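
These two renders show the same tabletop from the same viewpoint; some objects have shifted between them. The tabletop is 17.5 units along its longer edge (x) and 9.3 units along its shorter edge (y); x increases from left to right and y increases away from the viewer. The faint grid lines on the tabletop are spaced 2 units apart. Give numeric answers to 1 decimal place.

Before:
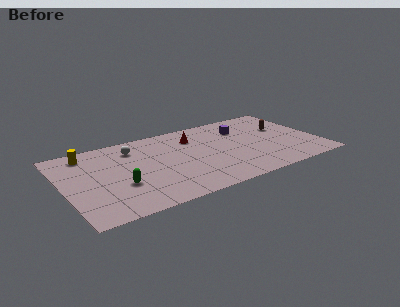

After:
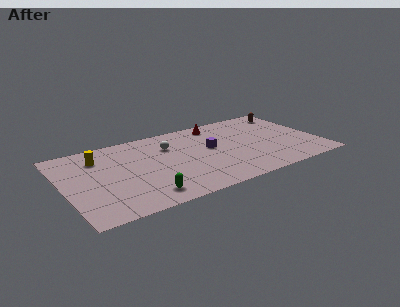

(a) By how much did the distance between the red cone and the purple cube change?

-0.5

The distance was about 3.4 in the first image and 2.9 in the second, so they moved 0.5 units closer together.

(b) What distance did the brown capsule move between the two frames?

2.1

From (15.4, 5.8) to (16.2, 7.7), the brown capsule covered √(0.8² + 1.9²) ≈ 2.1 units.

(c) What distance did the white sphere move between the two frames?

2.5

The white sphere was near (5.0, 7.3) before and (7.4, 6.6) after, so it travelled √(2.4² + 0.7²) ≈ 2.5 units.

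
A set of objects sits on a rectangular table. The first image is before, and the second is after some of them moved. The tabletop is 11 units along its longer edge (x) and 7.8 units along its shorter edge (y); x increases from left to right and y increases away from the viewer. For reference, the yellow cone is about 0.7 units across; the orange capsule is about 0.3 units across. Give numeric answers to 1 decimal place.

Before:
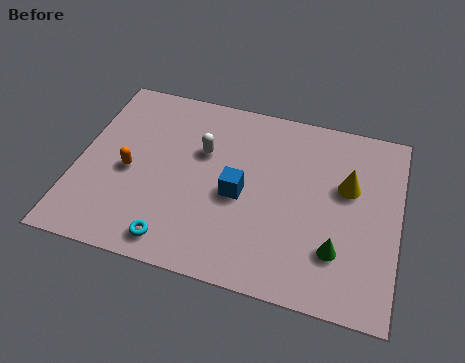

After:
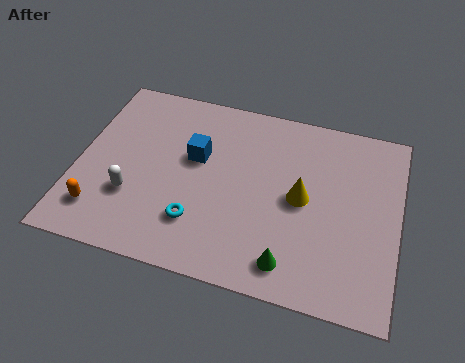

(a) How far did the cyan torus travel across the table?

1.2

The cyan torus moved from about (3.6, 1.0) to (4.3, 2.0), a distance of √(0.7² + 1.0²) ≈ 1.2.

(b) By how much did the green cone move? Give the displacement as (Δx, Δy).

(-1.5, -0.9)

From the two frames, the green cone sits at roughly (9.0, 2.1) before and (7.5, 1.2) after.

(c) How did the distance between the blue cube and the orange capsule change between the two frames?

+0.5

They were about 3.8 units apart before and 4.3 after — 0.5 units further apart.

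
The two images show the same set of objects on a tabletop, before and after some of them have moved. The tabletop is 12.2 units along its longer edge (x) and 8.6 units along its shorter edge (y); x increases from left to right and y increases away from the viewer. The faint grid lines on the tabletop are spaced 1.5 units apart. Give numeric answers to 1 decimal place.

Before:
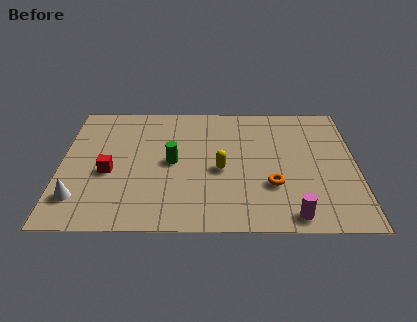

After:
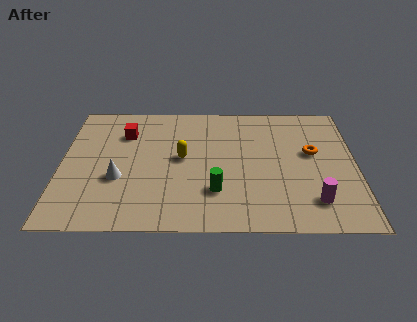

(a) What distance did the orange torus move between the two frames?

2.8

The orange torus was near (8.7, 2.8) before and (10.4, 5.0) after, so it travelled √(1.7² + 2.2²) ≈ 2.8 units.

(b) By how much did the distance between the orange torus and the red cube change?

+1.2

The distance was about 6.7 in the first image and 7.9 in the second, so they moved 1.2 units further apart.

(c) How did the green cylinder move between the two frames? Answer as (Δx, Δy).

(1.8, -1.9)

The green cylinder started near (4.6, 4.3) and ended near (6.4, 2.4).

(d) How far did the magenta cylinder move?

1.3

From (9.5, 0.9) to (10.4, 1.8), the magenta cylinder covered √(0.9² + 0.9²) ≈ 1.3 units.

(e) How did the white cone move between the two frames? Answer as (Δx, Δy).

(1.6, 1.3)

From the two frames, the white cone sits at roughly (0.8, 1.9) before and (2.4, 3.2) after.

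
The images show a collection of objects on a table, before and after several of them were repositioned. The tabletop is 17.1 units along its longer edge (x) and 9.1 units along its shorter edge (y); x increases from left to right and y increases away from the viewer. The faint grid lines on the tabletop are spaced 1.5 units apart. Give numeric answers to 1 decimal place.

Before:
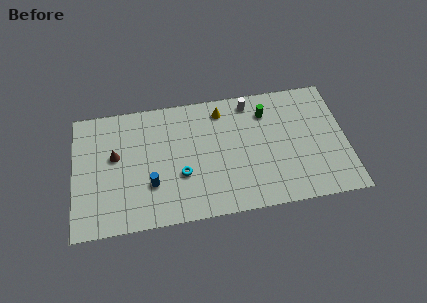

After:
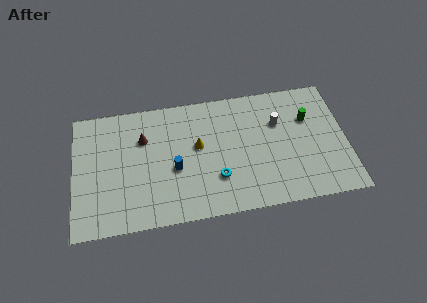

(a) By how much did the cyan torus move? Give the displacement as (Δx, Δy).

(2.2, -0.6)

The cyan torus was at about (6.7, 3.3) and moved to about (8.9, 2.7).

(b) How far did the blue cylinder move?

1.7

From (4.8, 2.9) to (6.3, 3.8), the blue cylinder covered √(1.5² + 0.9²) ≈ 1.7 units.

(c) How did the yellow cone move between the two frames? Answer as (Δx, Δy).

(-1.6, -2.4)

The yellow cone started near (9.4, 7.6) and ended near (7.8, 5.2).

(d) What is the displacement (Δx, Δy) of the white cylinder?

(1.7, -1.8)

The white cylinder was at about (11.2, 7.9) and moved to about (12.9, 6.1).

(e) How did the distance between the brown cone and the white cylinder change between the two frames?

-0.5

Before: roughly 9.0 units apart; after: 8.5. That's 0.5 units closer together.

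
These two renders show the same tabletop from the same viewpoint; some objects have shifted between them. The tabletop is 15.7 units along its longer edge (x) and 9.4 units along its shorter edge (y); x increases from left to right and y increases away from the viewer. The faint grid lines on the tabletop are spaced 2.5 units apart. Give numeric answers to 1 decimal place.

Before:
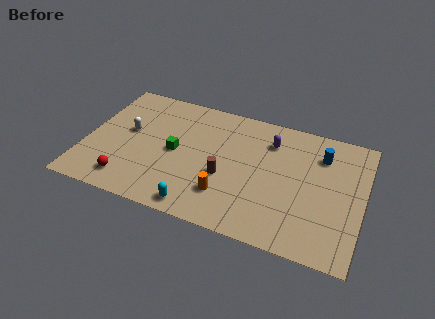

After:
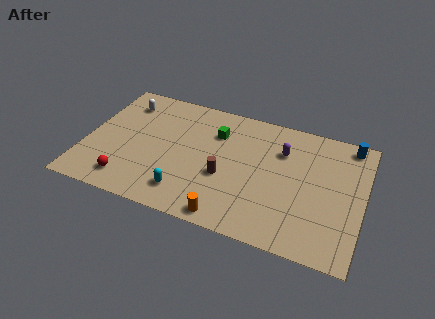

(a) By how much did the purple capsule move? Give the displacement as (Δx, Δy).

(0.7, -0.5)

The purple capsule was at about (10.3, 7.2) and moved to about (11.0, 6.7).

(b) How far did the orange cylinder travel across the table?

1.5

From (8.2, 2.4) to (8.5, 0.9), the orange cylinder covered √(0.3² + 1.5²) ≈ 1.5 units.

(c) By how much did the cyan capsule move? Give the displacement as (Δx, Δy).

(-0.8, 0.8)

The cyan capsule started near (6.8, 1.0) and ended near (6.0, 1.8).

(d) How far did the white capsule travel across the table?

2.3

The white capsule moved from about (2.3, 5.3) to (1.8, 7.5), a distance of √(0.5² + 2.2²) ≈ 2.3.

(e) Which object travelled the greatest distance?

the green cube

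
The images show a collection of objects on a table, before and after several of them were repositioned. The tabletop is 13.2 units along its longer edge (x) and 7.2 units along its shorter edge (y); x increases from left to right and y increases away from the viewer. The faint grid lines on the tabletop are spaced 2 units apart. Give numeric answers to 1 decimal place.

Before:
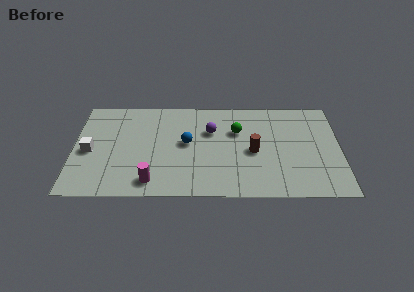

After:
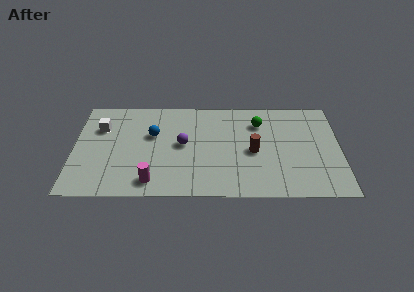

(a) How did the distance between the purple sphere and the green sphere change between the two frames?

+2.8

Before: roughly 1.3 units apart; after: 4.1. That's 2.8 units further apart.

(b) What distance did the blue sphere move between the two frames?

1.8

The blue sphere was near (5.6, 3.9) before and (3.9, 4.5) after, so it travelled √(1.7² + 0.6²) ≈ 1.8 units.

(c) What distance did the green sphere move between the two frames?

1.3

The green sphere was near (8.1, 4.8) before and (9.2, 5.4) after, so it travelled √(1.1² + 0.6²) ≈ 1.3 units.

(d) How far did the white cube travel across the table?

1.8

The white cube moved from about (0.8, 3.3) to (1.3, 5.0), a distance of √(0.5² + 1.7²) ≈ 1.8.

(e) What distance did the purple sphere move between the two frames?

1.7

From (6.8, 4.8) to (5.4, 3.8), the purple sphere covered √(1.4² + 1.0²) ≈ 1.7 units.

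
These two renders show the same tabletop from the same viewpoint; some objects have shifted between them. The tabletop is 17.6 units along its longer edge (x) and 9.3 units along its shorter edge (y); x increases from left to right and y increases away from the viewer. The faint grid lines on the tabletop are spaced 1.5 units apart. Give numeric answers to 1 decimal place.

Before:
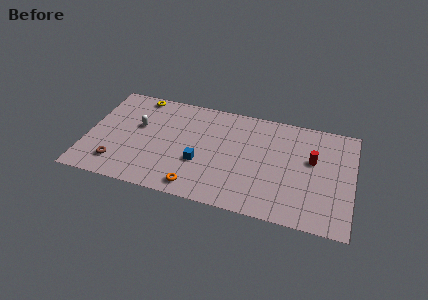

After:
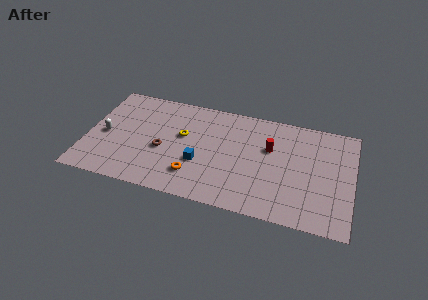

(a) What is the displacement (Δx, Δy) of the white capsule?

(-2.1, -1.3)

The white capsule was at about (3.3, 5.6) and moved to about (1.2, 4.3).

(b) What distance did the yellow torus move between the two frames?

4.3

The yellow torus moved from about (3.1, 8.4) to (6.3, 5.5), a distance of √(3.2² + 2.9²) ≈ 4.3.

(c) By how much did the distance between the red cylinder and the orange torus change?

-2.5

The distance was about 8.6 in the first image and 6.1 in the second, so they moved 2.5 units closer together.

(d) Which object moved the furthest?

the yellow torus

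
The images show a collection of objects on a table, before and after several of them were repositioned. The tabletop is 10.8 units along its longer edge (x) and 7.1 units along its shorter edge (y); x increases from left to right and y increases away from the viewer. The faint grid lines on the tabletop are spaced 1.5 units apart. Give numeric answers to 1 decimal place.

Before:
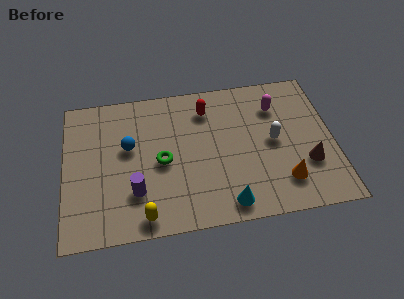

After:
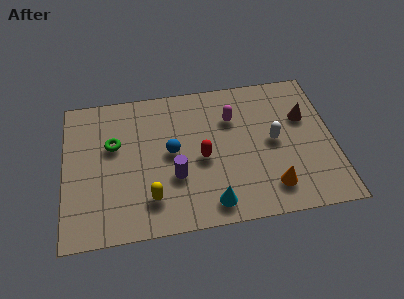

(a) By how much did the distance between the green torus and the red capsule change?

+0.7

The distance was about 3.0 in the first image and 3.7 in the second, so they moved 0.7 units further apart.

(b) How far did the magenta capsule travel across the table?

1.8

The magenta capsule moved from about (8.6, 5.3) to (6.8, 5.0), a distance of √(1.8² + 0.3²) ≈ 1.8.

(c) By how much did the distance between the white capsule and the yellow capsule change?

-0.6

Before: roughly 6.0 units apart; after: 5.4. That's 0.6 units closer together.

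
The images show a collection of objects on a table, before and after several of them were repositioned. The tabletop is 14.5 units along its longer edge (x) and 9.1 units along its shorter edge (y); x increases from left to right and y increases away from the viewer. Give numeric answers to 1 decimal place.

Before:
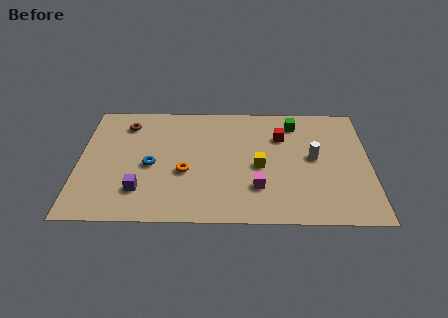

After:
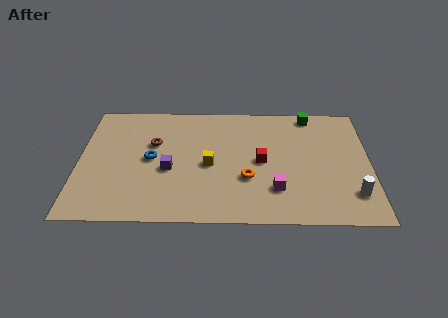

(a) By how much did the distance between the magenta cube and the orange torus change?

-2.2

The distance was about 3.8 in the first image and 1.6 in the second, so they moved 2.2 units closer together.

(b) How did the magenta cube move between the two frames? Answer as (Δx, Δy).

(0.9, -0.1)

From the two frames, the magenta cube sits at roughly (8.9, 2.5) before and (9.8, 2.4) after.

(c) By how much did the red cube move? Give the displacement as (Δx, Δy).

(-1.0, -1.9)

The red cube was at about (10.1, 6.4) and moved to about (9.1, 4.5).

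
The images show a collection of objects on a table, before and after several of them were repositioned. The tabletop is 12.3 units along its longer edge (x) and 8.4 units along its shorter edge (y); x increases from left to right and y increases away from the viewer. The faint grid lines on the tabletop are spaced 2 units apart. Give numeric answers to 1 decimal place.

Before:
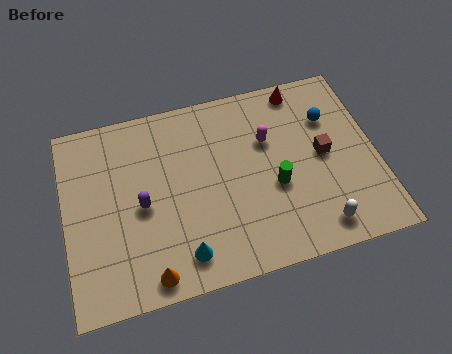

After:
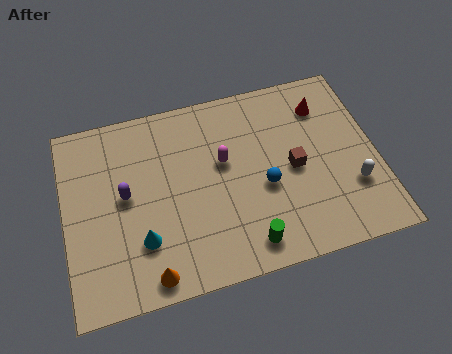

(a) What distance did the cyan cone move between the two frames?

1.8

The cyan cone moved from about (4.4, 1.4) to (2.9, 2.4), a distance of √(1.5² + 1.0²) ≈ 1.8.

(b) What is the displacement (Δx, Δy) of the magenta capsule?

(-1.8, -0.5)

From the two frames, the magenta capsule sits at roughly (8.1, 5.5) before and (6.3, 5.0) after.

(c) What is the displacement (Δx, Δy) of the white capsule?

(1.5, 1.4)

From the two frames, the white capsule sits at roughly (9.7, 1.2) before and (11.2, 2.6) after.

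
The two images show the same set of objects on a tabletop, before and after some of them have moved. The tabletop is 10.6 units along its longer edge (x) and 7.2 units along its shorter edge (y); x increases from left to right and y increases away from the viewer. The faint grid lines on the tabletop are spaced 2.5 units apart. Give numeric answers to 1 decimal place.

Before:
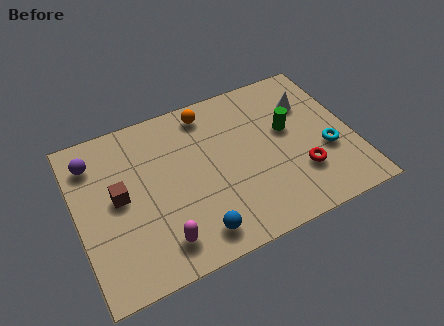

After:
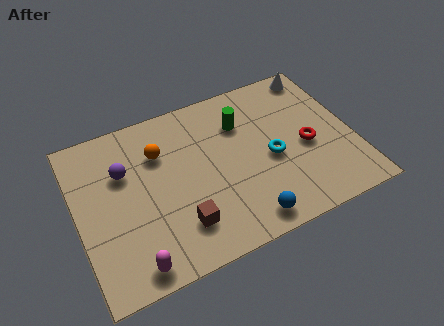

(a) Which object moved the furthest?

the brown cube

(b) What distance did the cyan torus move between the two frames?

2.2

The cyan torus moved from about (9.5, 2.7) to (7.4, 3.2), a distance of √(2.1² + 0.5²) ≈ 2.2.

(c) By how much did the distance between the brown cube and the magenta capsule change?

-0.7

They were about 2.8 units apart before and 2.1 after — 0.7 units closer together.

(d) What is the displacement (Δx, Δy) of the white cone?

(0.6, 1.3)

The white cone started near (9.1, 5.1) and ended near (9.7, 6.4).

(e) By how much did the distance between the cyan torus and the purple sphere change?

-3.5

They were about 9.2 units apart before and 5.7 after — 3.5 units closer together.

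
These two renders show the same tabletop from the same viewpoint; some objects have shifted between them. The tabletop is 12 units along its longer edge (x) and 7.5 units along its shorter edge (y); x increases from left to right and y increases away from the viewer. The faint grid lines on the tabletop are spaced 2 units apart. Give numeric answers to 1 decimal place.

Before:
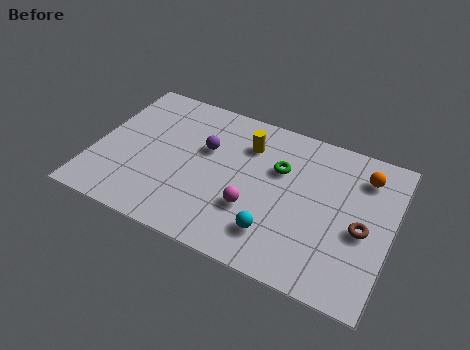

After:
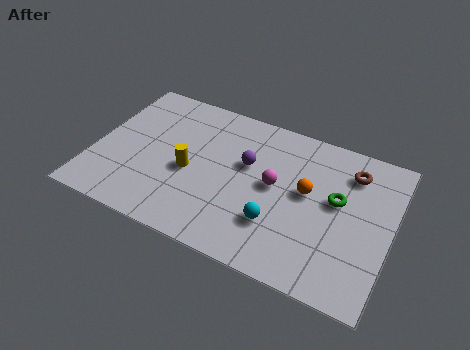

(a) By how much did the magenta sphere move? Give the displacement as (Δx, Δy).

(0.7, 1.5)

From the two frames, the magenta sphere sits at roughly (6.6, 2.5) before and (7.3, 4.0) after.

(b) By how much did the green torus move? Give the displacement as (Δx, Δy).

(2.4, -0.6)

The green torus was at about (7.4, 4.9) and moved to about (9.8, 4.3).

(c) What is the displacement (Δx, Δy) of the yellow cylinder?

(-2.1, -2.3)

From the two frames, the yellow cylinder sits at roughly (6.0, 5.6) before and (3.9, 3.3) after.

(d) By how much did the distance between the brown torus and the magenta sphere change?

-0.9

Before: roughly 4.4 units apart; after: 3.5. That's 0.9 units closer together.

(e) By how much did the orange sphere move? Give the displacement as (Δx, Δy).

(-2.1, -1.7)

From the two frames, the orange sphere sits at roughly (10.7, 5.9) before and (8.6, 4.2) after.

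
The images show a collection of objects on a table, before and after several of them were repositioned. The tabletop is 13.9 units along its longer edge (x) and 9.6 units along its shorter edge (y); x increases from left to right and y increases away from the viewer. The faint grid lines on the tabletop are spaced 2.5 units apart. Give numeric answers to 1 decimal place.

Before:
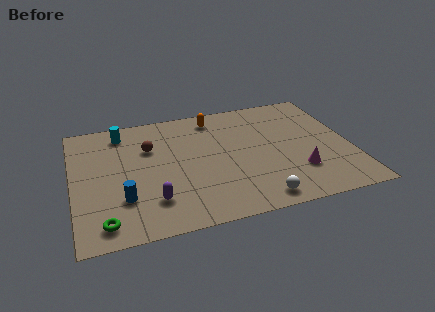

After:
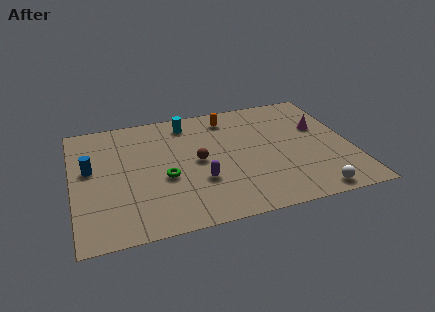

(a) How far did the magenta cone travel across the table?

3.6

From (11.1, 2.7) to (12.5, 6.0), the magenta cone covered √(1.4² + 3.3²) ≈ 3.6 units.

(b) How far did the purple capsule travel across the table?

2.6

The purple capsule was near (3.8, 2.3) before and (6.2, 3.2) after, so it travelled √(2.4² + 0.9²) ≈ 2.6 units.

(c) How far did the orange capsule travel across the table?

0.7

The orange capsule moved from about (7.3, 8.2) to (8.0, 8.0), a distance of √(0.7² + 0.2²) ≈ 0.7.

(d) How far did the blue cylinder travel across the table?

3.1

From (2.4, 2.8) to (0.9, 5.5), the blue cylinder covered √(1.5² + 2.7²) ≈ 3.1 units.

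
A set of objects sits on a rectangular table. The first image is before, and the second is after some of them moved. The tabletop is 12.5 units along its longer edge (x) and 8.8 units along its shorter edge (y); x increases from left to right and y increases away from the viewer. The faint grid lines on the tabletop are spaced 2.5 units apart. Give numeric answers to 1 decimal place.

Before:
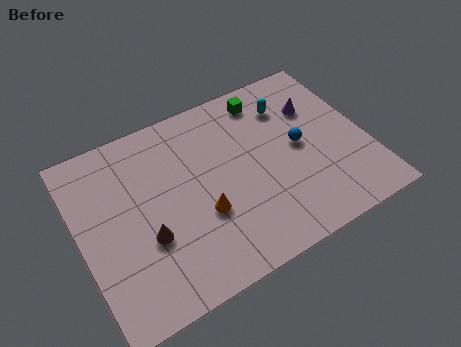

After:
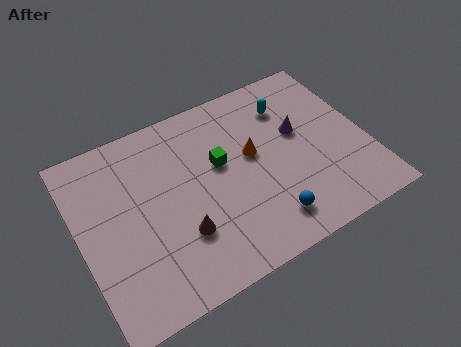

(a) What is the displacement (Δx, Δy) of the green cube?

(-2.4, -2.3)

The green cube was at about (8.6, 7.5) and moved to about (6.2, 5.2).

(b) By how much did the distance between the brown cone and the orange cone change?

+1.8

Before: roughly 2.4 units apart; after: 4.2. That's 1.8 units further apart.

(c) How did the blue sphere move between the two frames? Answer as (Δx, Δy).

(-1.9, -2.9)

The blue sphere was at about (9.6, 4.5) and moved to about (7.7, 1.6).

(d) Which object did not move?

the cyan capsule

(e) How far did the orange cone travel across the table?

3.1

The orange cone moved from about (5.1, 3.2) to (7.6, 5.0), a distance of √(2.5² + 1.8²) ≈ 3.1.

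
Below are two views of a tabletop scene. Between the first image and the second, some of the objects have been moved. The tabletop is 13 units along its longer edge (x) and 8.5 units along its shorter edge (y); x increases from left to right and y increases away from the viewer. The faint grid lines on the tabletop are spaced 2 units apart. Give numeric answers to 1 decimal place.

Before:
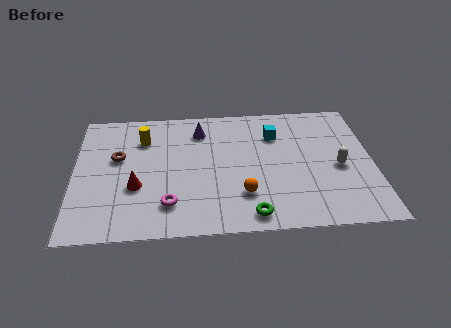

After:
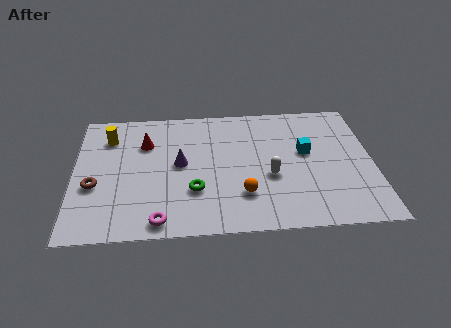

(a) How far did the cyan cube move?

1.8

From (8.8, 6.2) to (10.1, 4.9), the cyan cube covered √(1.3² + 1.3²) ≈ 1.8 units.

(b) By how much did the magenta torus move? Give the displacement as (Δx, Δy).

(-0.4, -1.0)

The magenta torus was at about (4.1, 1.9) and moved to about (3.7, 0.9).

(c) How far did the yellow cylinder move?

1.5

From (3.0, 6.3) to (1.5, 6.5), the yellow cylinder covered √(1.5² + 0.2²) ≈ 1.5 units.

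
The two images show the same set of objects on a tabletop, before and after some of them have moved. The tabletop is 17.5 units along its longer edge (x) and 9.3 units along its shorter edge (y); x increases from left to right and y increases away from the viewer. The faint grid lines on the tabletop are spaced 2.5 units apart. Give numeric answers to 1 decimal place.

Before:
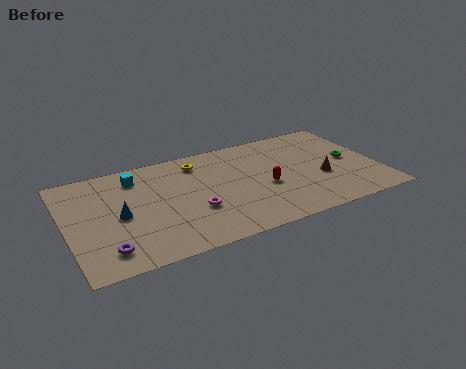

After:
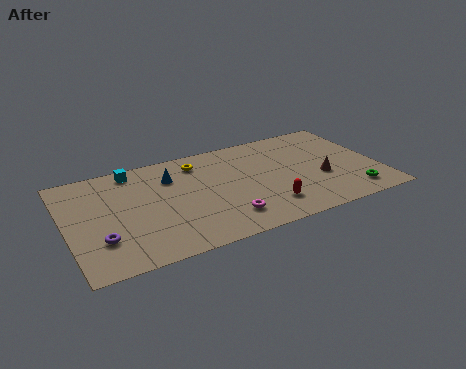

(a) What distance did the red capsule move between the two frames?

1.8

The red capsule moved from about (11.0, 3.9) to (10.9, 2.1), a distance of √(0.1² + 1.8²) ≈ 1.8.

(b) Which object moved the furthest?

the blue cone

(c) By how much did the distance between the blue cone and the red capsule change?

-1.3

Before: roughly 8.1 units apart; after: 6.8. That's 1.3 units closer together.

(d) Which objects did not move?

the yellow torus and the brown cone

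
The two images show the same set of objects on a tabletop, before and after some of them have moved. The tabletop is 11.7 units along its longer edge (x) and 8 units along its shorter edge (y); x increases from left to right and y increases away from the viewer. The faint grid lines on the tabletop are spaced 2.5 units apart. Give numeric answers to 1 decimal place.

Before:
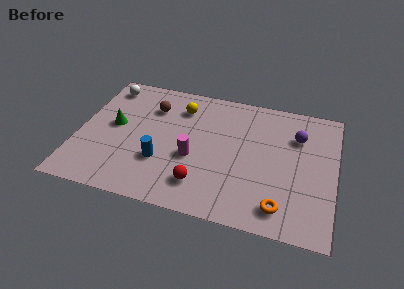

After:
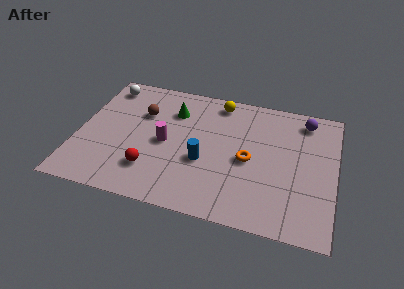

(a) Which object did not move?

the white sphere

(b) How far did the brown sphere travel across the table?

0.6

The brown sphere moved from about (3.2, 5.9) to (2.8, 5.4), a distance of √(0.4² + 0.5²) ≈ 0.6.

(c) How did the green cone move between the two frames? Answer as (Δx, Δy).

(2.6, 1.6)

The green cone started near (1.6, 4.3) and ended near (4.2, 5.9).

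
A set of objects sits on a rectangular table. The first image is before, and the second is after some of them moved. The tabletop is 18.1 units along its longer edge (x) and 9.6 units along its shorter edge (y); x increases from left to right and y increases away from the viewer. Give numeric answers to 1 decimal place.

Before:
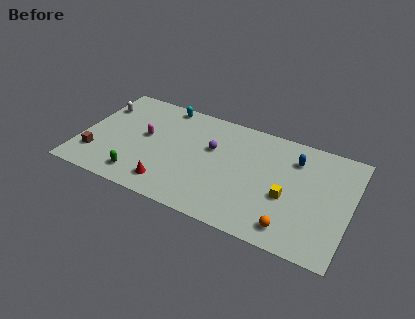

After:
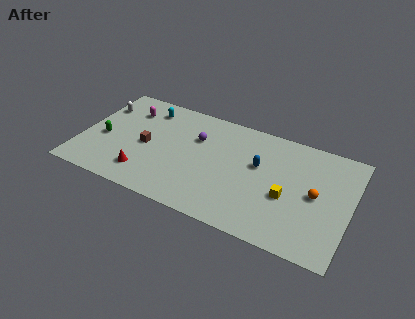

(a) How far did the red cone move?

1.7

From (6.3, 1.7) to (4.6, 2.0), the red cone covered √(1.7² + 0.3²) ≈ 1.7 units.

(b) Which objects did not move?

the white capsule and the yellow cube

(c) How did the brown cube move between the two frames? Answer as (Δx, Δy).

(3.2, 2.1)

From the two frames, the brown cube sits at roughly (1.2, 2.4) before and (4.4, 4.5) after.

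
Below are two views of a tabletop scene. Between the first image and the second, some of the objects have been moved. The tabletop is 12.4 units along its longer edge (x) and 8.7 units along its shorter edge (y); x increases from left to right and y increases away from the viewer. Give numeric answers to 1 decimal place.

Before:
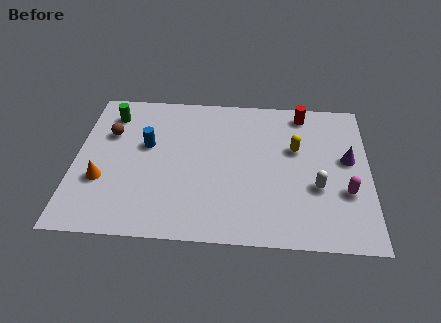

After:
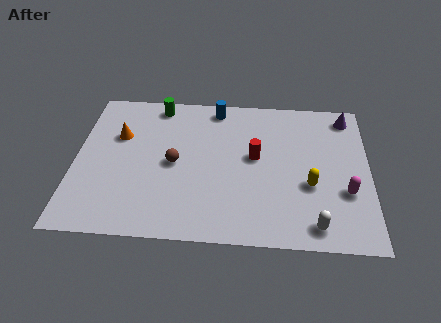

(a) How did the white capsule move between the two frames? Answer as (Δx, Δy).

(-0.1, -2.1)

From the two frames, the white capsule sits at roughly (10.2, 3.2) before and (10.1, 1.1) after.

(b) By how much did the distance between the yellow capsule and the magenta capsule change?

-1.7

The distance was about 3.2 in the first image and 1.5 in the second, so they moved 1.7 units closer together.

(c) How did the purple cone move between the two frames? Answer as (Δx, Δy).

(0.0, 2.6)

From the two frames, the purple cone sits at roughly (11.5, 4.9) before and (11.5, 7.5) after.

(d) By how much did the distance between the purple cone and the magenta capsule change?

+2.6

The distance was about 1.9 in the first image and 4.5 in the second, so they moved 2.6 units further apart.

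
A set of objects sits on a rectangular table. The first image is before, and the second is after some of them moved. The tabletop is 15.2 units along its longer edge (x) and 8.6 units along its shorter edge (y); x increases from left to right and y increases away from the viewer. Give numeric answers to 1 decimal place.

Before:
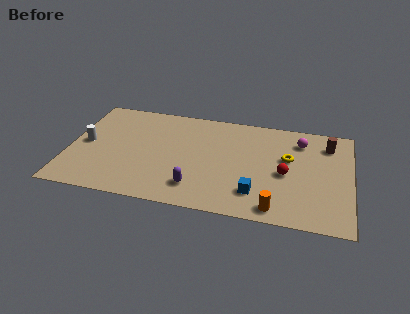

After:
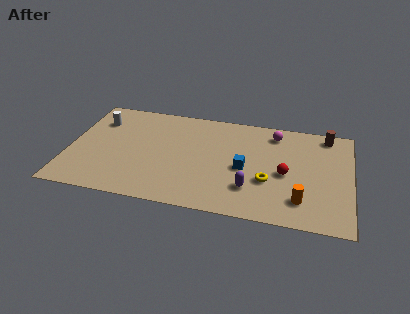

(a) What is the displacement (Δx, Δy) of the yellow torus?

(-1.0, -2.1)

The yellow torus was at about (11.8, 5.2) and moved to about (10.8, 3.1).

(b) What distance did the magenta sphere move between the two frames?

1.5

From (12.4, 6.8) to (11.0, 7.2), the magenta sphere covered √(1.4² + 0.4²) ≈ 1.5 units.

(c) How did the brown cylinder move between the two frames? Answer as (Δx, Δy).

(-0.1, 0.8)

From the two frames, the brown cylinder sits at roughly (13.9, 6.8) before and (13.8, 7.6) after.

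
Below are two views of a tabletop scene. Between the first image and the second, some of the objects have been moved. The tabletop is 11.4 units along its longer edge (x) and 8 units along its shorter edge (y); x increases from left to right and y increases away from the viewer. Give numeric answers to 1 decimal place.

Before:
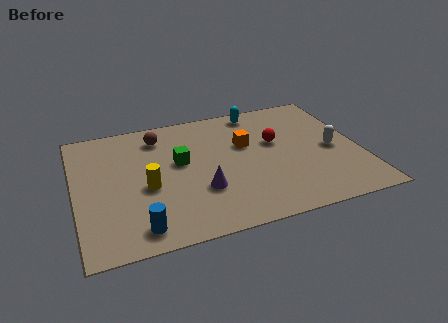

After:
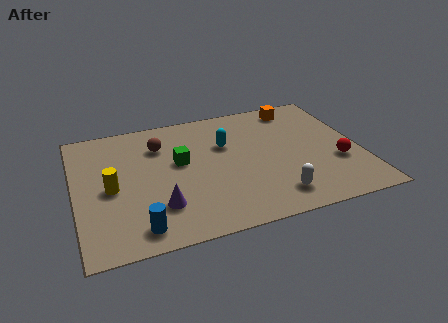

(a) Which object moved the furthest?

the white capsule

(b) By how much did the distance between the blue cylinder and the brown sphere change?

-0.6

Before: roughly 5.5 units apart; after: 4.9. That's 0.6 units closer together.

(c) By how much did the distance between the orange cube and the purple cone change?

+4.6

The distance was about 3.1 in the first image and 7.7 in the second, so they moved 4.6 units further apart.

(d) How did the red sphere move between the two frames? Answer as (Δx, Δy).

(2.3, -2.0)

The red sphere was at about (8.1, 4.8) and moved to about (10.4, 2.8).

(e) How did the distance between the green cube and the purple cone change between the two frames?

+0.6

They were about 2.1 units apart before and 2.7 after — 0.6 units further apart.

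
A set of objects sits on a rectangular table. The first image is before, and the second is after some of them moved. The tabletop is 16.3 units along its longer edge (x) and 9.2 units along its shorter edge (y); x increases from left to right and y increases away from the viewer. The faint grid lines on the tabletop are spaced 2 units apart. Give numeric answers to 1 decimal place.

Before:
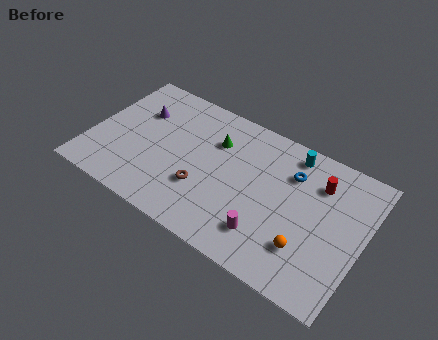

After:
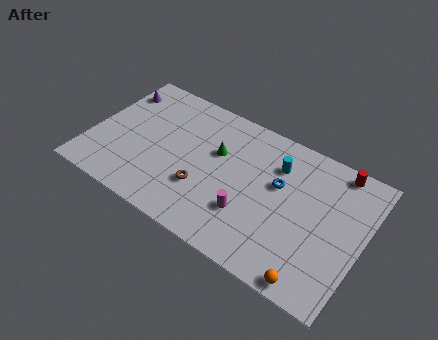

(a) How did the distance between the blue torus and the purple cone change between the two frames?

+1.1

Before: roughly 9.3 units apart; after: 10.4. That's 1.1 units further apart.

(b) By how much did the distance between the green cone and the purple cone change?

+1.9

Before: roughly 4.7 units apart; after: 6.6. That's 1.9 units further apart.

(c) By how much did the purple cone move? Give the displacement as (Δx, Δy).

(-1.6, 0.9)

The purple cone was at about (2.5, 6.3) and moved to about (0.9, 7.2).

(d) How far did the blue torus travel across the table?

1.3

From (11.8, 6.7) to (11.2, 5.6), the blue torus covered √(0.6² + 1.1²) ≈ 1.3 units.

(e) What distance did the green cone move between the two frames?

0.7

The green cone moved from about (7.2, 6.5) to (7.4, 5.8), a distance of √(0.2² + 0.7²) ≈ 0.7.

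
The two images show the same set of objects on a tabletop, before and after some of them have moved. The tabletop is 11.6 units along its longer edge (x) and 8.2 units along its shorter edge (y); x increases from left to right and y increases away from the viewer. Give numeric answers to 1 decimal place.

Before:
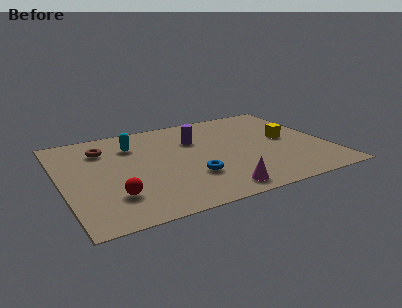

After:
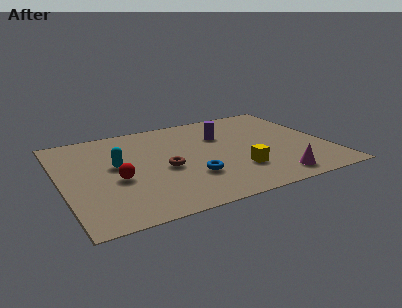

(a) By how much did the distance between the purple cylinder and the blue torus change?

+0.4

Before: roughly 3.2 units apart; after: 3.6. That's 0.4 units further apart.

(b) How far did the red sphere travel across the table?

1.3

The red sphere was near (2.0, 2.1) before and (2.3, 3.4) after, so it travelled √(0.3² + 1.3²) ≈ 1.3 units.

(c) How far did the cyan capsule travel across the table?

1.7

The cyan capsule was near (3.3, 6.1) before and (2.4, 4.6) after, so it travelled √(0.9² + 1.5²) ≈ 1.7 units.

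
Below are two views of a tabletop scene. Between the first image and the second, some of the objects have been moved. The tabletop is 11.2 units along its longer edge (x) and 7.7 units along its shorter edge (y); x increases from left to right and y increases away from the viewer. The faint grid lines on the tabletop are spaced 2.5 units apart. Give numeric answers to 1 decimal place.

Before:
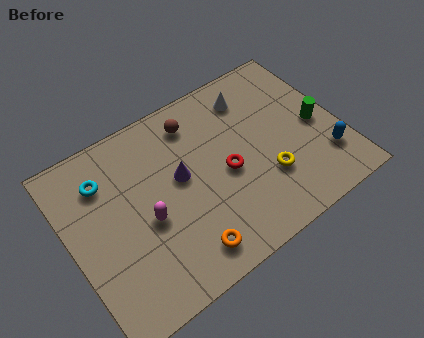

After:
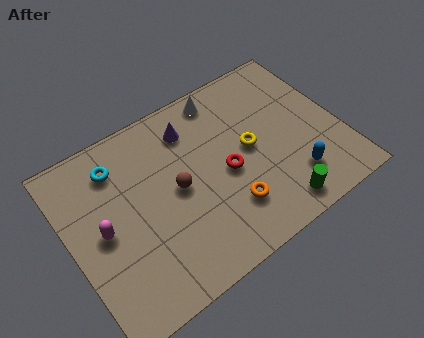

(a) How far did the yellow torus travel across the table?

1.6

From (7.9, 2.4) to (7.5, 4.0), the yellow torus covered √(0.4² + 1.6²) ≈ 1.6 units.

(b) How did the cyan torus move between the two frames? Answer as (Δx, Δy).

(0.6, 0.3)

The cyan torus was at about (1.7, 5.8) and moved to about (2.3, 6.1).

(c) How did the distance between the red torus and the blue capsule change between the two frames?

-1.2

They were about 4.2 units apart before and 3.0 after — 1.2 units closer together.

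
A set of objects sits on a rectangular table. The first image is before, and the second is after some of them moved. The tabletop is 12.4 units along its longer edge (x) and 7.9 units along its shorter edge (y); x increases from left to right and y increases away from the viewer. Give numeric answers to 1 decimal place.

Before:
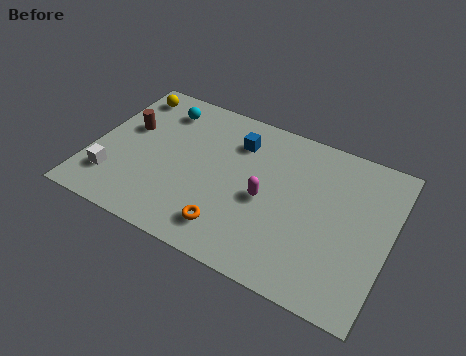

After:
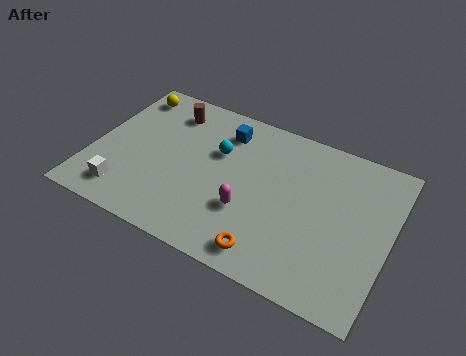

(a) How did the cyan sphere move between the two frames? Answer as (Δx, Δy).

(2.6, -1.3)

The cyan sphere started near (2.5, 6.4) and ended near (5.1, 5.1).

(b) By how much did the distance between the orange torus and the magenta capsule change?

-0.5

Before: roughly 2.4 units apart; after: 1.9. That's 0.5 units closer together.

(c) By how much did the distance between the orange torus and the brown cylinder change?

+1.5

They were about 5.8 units apart before and 7.3 after — 1.5 units further apart.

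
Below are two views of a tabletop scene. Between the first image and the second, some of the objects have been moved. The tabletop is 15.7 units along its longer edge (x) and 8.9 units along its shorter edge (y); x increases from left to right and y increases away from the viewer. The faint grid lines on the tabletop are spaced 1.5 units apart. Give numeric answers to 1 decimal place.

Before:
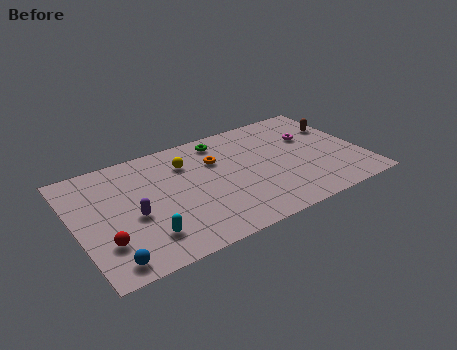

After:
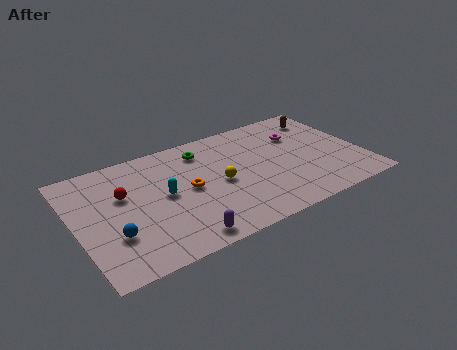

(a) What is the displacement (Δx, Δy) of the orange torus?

(-1.8, -1.6)

From the two frames, the orange torus sits at roughly (7.9, 6.1) before and (6.1, 4.5) after.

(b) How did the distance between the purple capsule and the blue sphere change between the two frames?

+0.7

The distance was about 3.1 in the first image and 3.8 in the second, so they moved 0.7 units further apart.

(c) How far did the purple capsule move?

3.6

The purple capsule moved from about (3.0, 3.8) to (5.2, 1.0), a distance of √(2.2² + 2.8²) ≈ 3.6.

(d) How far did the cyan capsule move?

3.0

From (3.4, 2.0) to (4.8, 4.6), the cyan capsule covered √(1.4² + 2.6²) ≈ 3.0 units.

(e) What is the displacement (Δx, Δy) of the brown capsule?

(-0.6, 1.1)

The brown capsule started near (14.8, 6.1) and ended near (14.2, 7.2).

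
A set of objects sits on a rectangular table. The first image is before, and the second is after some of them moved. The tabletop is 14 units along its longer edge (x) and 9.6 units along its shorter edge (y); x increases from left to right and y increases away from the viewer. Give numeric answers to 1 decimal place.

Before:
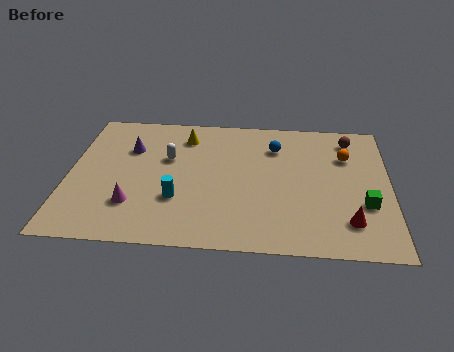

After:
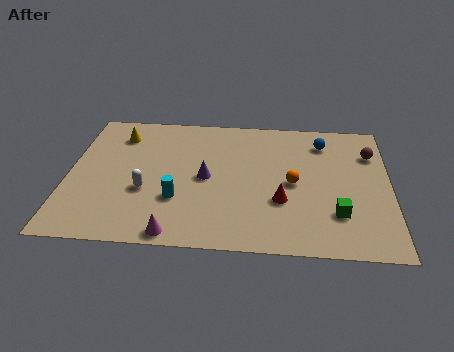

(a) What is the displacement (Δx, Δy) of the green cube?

(-1.2, -0.7)

From the two frames, the green cube sits at roughly (12.9, 3.3) before and (11.7, 2.6) after.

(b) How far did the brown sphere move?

1.3

The brown sphere was near (12.3, 8.0) before and (13.2, 7.0) after, so it travelled √(0.9² + 1.0²) ≈ 1.3 units.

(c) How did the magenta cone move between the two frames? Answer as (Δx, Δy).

(1.9, -1.8)

From the two frames, the magenta cone sits at roughly (2.9, 2.6) before and (4.8, 0.8) after.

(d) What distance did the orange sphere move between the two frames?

3.1

The orange sphere was near (12.1, 6.7) before and (9.8, 4.6) after, so it travelled √(2.3² + 2.1²) ≈ 3.1 units.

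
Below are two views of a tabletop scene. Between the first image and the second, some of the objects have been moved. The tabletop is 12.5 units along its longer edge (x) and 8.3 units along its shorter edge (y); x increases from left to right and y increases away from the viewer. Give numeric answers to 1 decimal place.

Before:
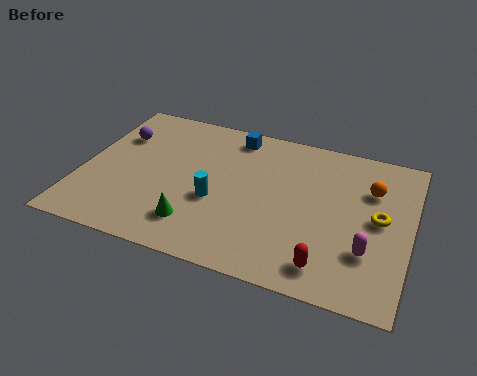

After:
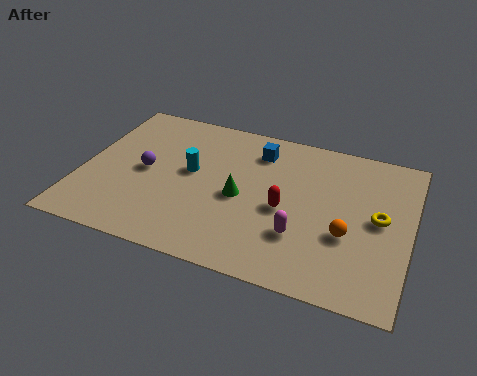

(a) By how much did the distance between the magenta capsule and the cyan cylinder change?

-1.0

The distance was about 5.9 in the first image and 4.9 in the second, so they moved 1.0 units closer together.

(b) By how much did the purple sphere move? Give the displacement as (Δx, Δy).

(1.3, -1.7)

The purple sphere was at about (1.1, 5.8) and moved to about (2.4, 4.1).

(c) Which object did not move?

the yellow torus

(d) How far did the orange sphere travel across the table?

2.8

The orange sphere moved from about (10.9, 5.8) to (10.2, 3.1), a distance of √(0.7² + 2.7²) ≈ 2.8.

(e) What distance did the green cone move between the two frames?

2.5

From (4.6, 1.8) to (6.1, 3.8), the green cone covered √(1.5² + 2.0²) ≈ 2.5 units.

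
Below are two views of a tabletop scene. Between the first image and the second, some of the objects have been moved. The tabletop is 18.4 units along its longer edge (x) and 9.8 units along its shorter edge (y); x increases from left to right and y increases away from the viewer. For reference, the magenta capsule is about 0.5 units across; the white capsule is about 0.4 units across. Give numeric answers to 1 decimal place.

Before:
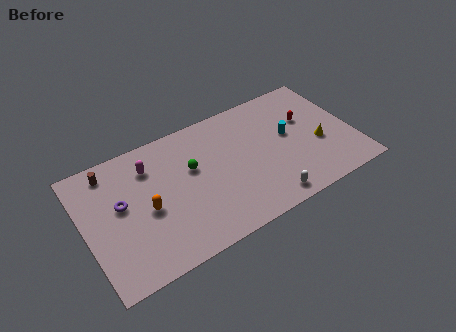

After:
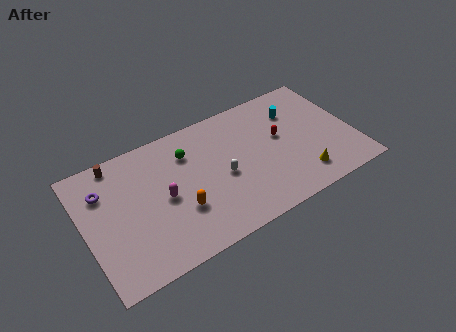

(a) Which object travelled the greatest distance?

the white capsule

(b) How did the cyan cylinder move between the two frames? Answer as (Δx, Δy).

(0.7, 1.7)

The cyan cylinder was at about (14.1, 5.5) and moved to about (14.8, 7.2).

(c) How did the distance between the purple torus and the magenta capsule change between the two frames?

+1.6

The distance was about 2.9 in the first image and 4.5 in the second, so they moved 1.6 units further apart.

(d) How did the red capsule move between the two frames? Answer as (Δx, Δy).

(-2.0, -0.6)

From the two frames, the red capsule sits at roughly (15.5, 6.2) before and (13.5, 5.6) after.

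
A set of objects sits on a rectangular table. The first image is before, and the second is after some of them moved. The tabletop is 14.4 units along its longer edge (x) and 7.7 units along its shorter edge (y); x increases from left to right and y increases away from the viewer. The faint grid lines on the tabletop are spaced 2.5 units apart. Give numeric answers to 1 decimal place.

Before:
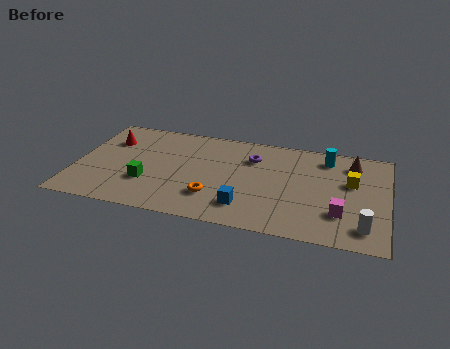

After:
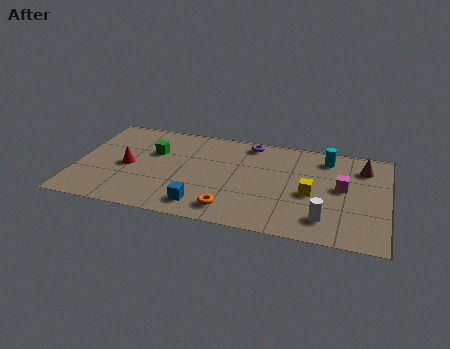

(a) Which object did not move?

the cyan cylinder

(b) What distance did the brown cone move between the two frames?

0.5

The brown cone was near (12.7, 6.2) before and (13.2, 6.0) after, so it travelled √(0.5² + 0.2²) ≈ 0.5 units.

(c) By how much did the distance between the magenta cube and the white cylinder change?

+1.3

Before: roughly 1.4 units apart; after: 2.7. That's 1.3 units further apart.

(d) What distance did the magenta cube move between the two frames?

2.0

The magenta cube was near (12.3, 2.2) before and (12.3, 4.2) after, so it travelled √(0.0² + 2.0²) ≈ 2.0 units.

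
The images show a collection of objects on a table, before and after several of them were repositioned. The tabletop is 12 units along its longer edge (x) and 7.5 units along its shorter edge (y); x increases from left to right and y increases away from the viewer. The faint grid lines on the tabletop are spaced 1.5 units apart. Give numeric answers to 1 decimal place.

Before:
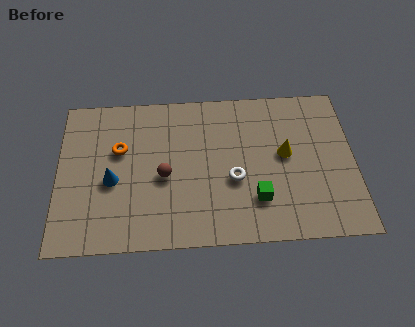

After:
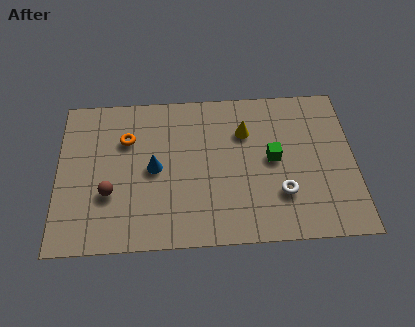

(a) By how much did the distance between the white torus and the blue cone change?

+0.4

They were about 4.9 units apart before and 5.3 after — 0.4 units further apart.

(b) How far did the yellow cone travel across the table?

2.0

From (9.2, 4.1) to (7.6, 5.3), the yellow cone covered √(1.6² + 1.2²) ≈ 2.0 units.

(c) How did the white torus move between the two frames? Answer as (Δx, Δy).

(1.9, -0.8)

The white torus started near (7.1, 3.0) and ended near (9.0, 2.2).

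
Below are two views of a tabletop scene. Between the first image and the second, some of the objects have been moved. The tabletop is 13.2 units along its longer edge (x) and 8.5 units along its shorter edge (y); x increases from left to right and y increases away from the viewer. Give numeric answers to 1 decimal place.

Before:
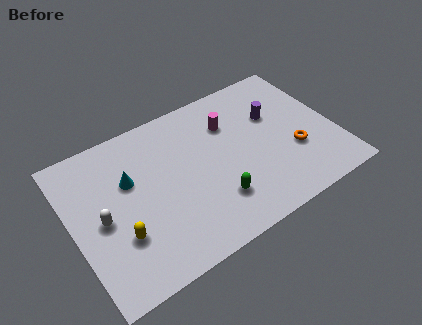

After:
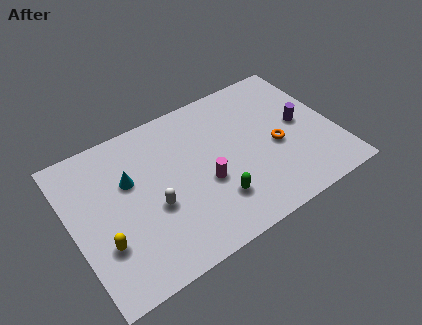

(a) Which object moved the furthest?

the magenta cylinder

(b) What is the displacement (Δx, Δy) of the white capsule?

(2.5, -0.6)

From the two frames, the white capsule sits at roughly (1.4, 4.0) before and (3.9, 3.4) after.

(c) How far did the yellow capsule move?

0.8

The yellow capsule moved from about (2.1, 2.7) to (1.3, 2.7), a distance of √(0.8² + 0.0²) ≈ 0.8.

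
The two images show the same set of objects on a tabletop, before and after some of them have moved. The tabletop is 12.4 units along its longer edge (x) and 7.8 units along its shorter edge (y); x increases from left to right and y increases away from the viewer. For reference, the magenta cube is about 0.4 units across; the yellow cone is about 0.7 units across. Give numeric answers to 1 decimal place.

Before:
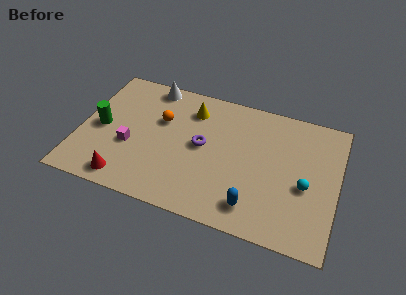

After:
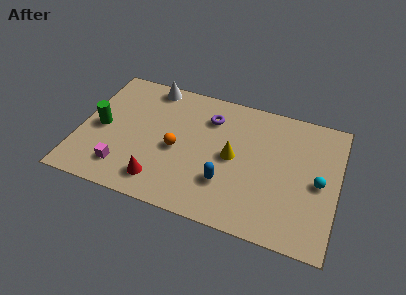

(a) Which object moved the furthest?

the yellow cone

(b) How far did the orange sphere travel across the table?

1.7

The orange sphere moved from about (3.8, 5.0) to (4.7, 3.5), a distance of √(0.9² + 1.5²) ≈ 1.7.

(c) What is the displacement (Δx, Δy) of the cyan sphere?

(0.6, 0.4)

The cyan sphere started near (10.9, 3.3) and ended near (11.5, 3.7).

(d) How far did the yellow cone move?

3.1

The yellow cone was near (5.2, 6.1) before and (7.4, 3.9) after, so it travelled √(2.2² + 2.2²) ≈ 3.1 units.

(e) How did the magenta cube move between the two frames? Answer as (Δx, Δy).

(-0.2, -1.4)

From the two frames, the magenta cube sits at roughly (2.5, 3.0) before and (2.3, 1.6) after.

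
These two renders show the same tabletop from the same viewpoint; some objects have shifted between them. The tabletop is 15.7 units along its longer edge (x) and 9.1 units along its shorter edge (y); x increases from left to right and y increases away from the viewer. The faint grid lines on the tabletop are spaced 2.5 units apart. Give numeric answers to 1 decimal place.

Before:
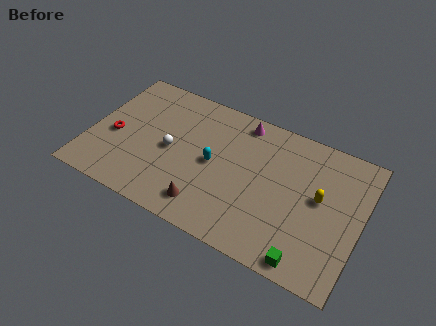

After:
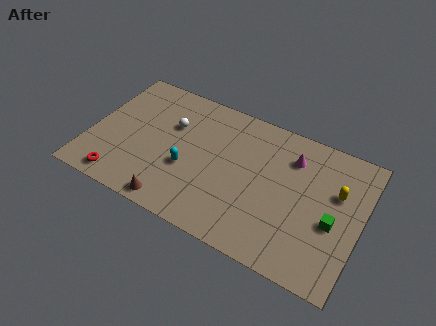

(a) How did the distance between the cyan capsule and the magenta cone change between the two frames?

+2.9

Before: roughly 3.7 units apart; after: 6.6. That's 2.9 units further apart.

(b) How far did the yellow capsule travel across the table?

1.2

The yellow capsule moved from about (13.3, 5.0) to (14.2, 5.8), a distance of √(0.9² + 0.8²) ≈ 1.2.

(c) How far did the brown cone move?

1.9

From (7.2, 1.6) to (5.4, 0.9), the brown cone covered √(1.8² + 0.7²) ≈ 1.9 units.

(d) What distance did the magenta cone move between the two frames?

3.3

The magenta cone moved from about (8.4, 8.0) to (11.5, 6.9), a distance of √(3.1² + 1.1²) ≈ 3.3.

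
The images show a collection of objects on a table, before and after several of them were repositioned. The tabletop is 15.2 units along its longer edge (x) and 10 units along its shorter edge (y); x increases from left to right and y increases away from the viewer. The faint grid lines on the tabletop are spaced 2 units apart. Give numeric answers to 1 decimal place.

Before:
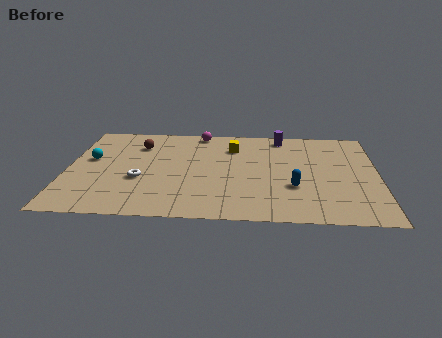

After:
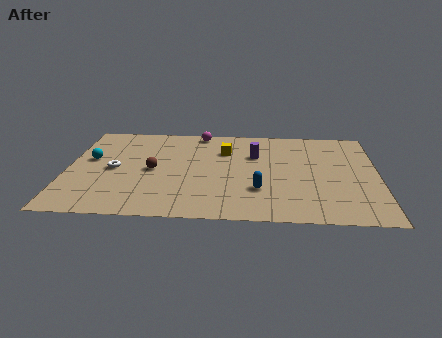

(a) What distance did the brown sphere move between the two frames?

2.8

From (3.4, 7.5) to (4.2, 4.8), the brown sphere covered √(0.8² + 2.7²) ≈ 2.8 units.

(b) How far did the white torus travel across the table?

1.6

From (3.6, 3.8) to (2.3, 4.8), the white torus covered √(1.3² + 1.0²) ≈ 1.6 units.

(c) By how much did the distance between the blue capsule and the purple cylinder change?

-1.7

They were about 5.4 units apart before and 3.7 after — 1.7 units closer together.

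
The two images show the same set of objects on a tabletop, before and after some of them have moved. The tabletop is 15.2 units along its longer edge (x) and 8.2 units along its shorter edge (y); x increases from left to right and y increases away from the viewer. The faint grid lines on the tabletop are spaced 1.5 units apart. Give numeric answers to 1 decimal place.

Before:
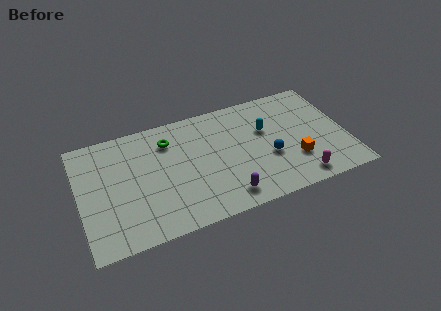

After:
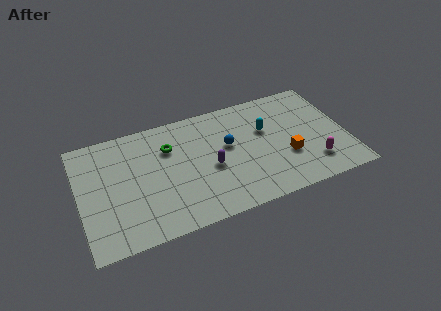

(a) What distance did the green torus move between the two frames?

0.5

The green torus moved from about (5.2, 6.3) to (5.2, 5.8), a distance of √(0.0² + 0.5²) ≈ 0.5.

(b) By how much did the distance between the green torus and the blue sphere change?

-2.9

They were about 6.3 units apart before and 3.4 after — 2.9 units closer together.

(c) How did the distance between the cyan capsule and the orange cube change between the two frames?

-0.5

The distance was about 3.0 in the first image and 2.5 in the second, so they moved 0.5 units closer together.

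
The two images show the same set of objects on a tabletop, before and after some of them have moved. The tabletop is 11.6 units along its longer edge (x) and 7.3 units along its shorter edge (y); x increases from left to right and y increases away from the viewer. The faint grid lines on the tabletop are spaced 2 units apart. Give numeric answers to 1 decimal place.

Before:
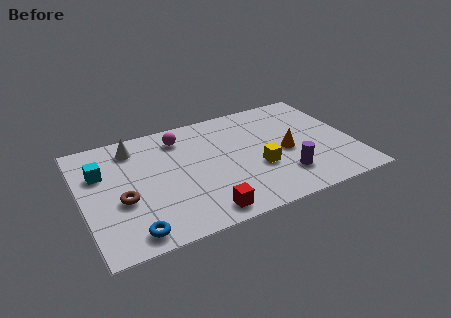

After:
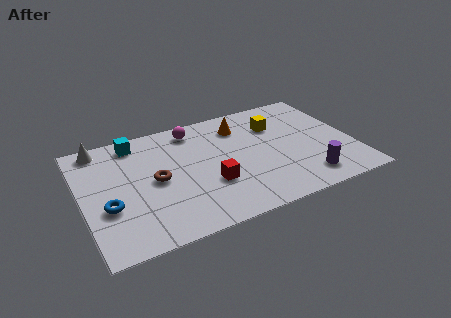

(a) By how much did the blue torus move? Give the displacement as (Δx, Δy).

(-0.8, 1.8)

From the two frames, the blue torus sits at roughly (1.8, 0.9) before and (1.0, 2.7) after.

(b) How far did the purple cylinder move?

1.0

From (8.4, 1.8) to (9.3, 1.3), the purple cylinder covered √(0.9² + 0.5²) ≈ 1.0 units.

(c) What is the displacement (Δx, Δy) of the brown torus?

(1.5, 0.7)

From the two frames, the brown torus sits at roughly (1.6, 2.9) before and (3.1, 3.6) after.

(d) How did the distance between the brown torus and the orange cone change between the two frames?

-2.7

The distance was about 7.1 in the first image and 4.4 in the second, so they moved 2.7 units closer together.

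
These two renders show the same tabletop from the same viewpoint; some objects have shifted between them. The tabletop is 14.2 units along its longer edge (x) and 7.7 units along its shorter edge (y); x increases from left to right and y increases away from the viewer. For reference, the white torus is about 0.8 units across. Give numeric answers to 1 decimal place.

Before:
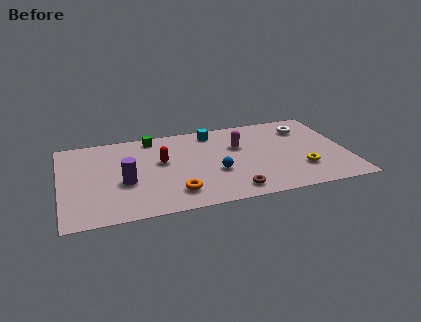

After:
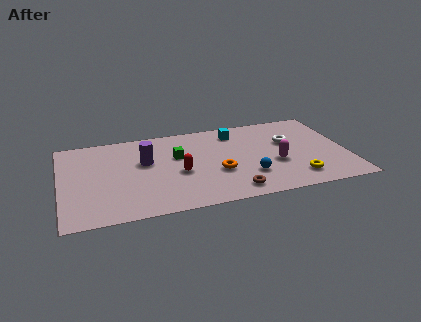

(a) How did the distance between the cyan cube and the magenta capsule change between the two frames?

+1.8

They were about 2.0 units apart before and 3.8 after — 1.8 units further apart.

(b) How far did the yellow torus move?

0.8

The yellow torus was near (11.8, 2.2) before and (11.5, 1.5) after, so it travelled √(0.3² + 0.7²) ≈ 0.8 units.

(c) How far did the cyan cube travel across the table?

1.1

From (7.7, 6.6) to (8.8, 6.3), the cyan cube covered √(1.1² + 0.3²) ≈ 1.1 units.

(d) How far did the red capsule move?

1.4

From (5.0, 4.5) to (5.8, 3.3), the red capsule covered √(0.8² + 1.2²) ≈ 1.4 units.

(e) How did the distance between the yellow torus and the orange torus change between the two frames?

-2.3

They were about 6.3 units apart before and 4.0 after — 2.3 units closer together.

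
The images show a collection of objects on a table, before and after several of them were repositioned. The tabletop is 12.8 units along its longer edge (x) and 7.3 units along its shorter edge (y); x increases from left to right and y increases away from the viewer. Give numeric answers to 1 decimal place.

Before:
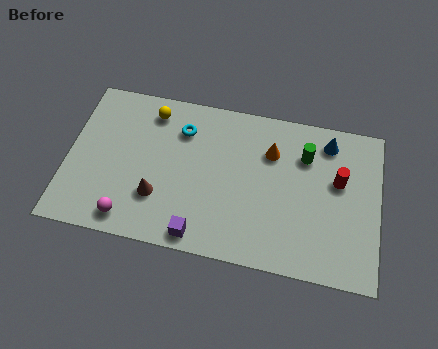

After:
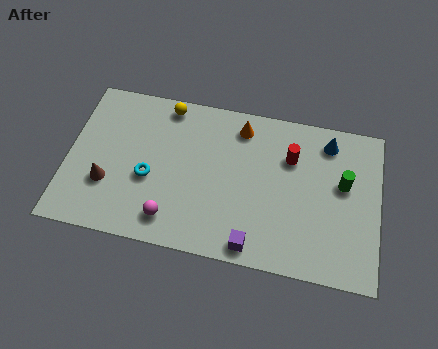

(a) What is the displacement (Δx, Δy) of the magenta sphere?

(1.7, 0.3)

From the two frames, the magenta sphere sits at roughly (2.7, 1.0) before and (4.4, 1.3) after.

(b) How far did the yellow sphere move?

0.7

The yellow sphere was near (3.3, 6.1) before and (3.9, 6.5) after, so it travelled √(0.6² + 0.4²) ≈ 0.7 units.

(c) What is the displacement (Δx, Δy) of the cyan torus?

(-1.2, -2.5)

From the two frames, the cyan torus sits at roughly (4.6, 5.5) before and (3.4, 3.0) after.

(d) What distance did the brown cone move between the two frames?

2.1

The brown cone was near (3.8, 2.2) before and (1.7, 2.4) after, so it travelled √(2.1² + 0.2²) ≈ 2.1 units.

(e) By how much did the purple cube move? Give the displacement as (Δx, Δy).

(2.2, 0.0)

From the two frames, the purple cube sits at roughly (5.6, 0.8) before and (7.8, 0.8) after.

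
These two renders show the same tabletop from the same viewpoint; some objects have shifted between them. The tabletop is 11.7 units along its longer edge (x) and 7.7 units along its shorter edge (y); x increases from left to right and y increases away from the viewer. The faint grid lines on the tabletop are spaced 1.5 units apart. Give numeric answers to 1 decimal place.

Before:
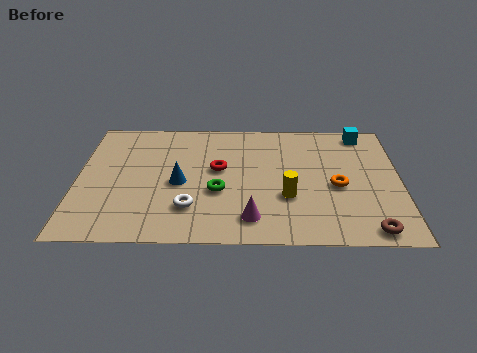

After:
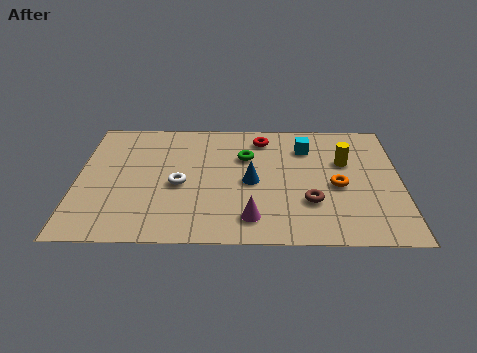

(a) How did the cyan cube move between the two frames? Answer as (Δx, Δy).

(-2.1, -1.0)

From the two frames, the cyan cube sits at roughly (10.4, 6.8) before and (8.3, 5.8) after.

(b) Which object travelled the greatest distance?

the yellow cylinder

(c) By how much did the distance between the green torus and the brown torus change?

-2.2

They were about 5.8 units apart before and 3.6 after — 2.2 units closer together.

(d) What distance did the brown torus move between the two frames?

2.6

The brown torus moved from about (10.5, 0.8) to (8.4, 2.4), a distance of √(2.1² + 1.6²) ≈ 2.6.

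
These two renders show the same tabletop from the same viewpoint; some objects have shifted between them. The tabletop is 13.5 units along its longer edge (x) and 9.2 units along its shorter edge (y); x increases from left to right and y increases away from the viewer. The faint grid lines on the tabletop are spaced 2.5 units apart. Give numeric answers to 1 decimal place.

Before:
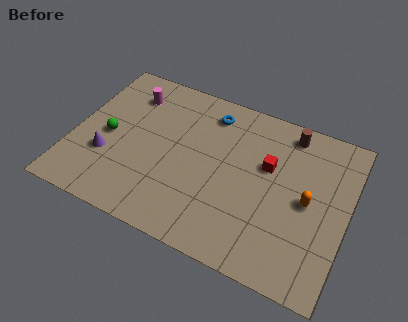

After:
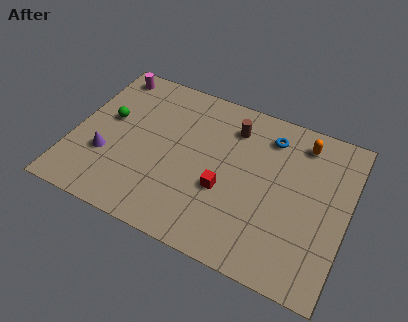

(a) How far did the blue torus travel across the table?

3.0

The blue torus was near (6.4, 7.6) before and (9.4, 7.4) after, so it travelled √(3.0² + 0.2²) ≈ 3.0 units.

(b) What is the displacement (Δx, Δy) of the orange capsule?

(-0.6, 3.2)

The orange capsule started near (11.6, 4.5) and ended near (11.0, 7.7).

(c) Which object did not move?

the purple cone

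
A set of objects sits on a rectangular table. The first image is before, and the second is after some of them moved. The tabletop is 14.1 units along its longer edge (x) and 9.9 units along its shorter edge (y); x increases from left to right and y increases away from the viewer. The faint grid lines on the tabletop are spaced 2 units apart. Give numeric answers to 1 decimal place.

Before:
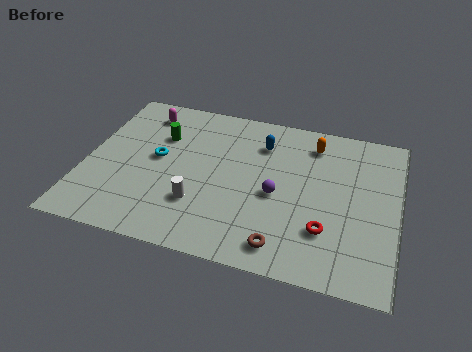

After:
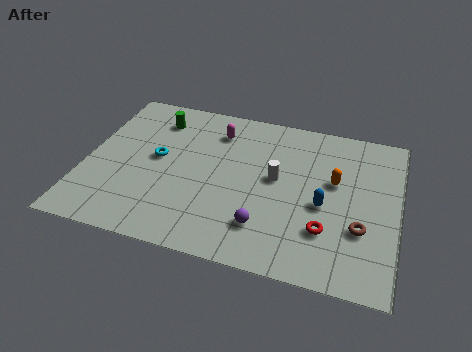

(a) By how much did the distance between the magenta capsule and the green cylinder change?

+1.1

The distance was about 1.7 in the first image and 2.8 in the second, so they moved 1.1 units further apart.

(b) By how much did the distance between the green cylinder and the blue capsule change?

+4.0

Before: roughly 4.7 units apart; after: 8.7. That's 4.0 units further apart.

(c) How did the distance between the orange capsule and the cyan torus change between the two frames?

+0.6

The distance was about 7.4 in the first image and 8.0 in the second, so they moved 0.6 units further apart.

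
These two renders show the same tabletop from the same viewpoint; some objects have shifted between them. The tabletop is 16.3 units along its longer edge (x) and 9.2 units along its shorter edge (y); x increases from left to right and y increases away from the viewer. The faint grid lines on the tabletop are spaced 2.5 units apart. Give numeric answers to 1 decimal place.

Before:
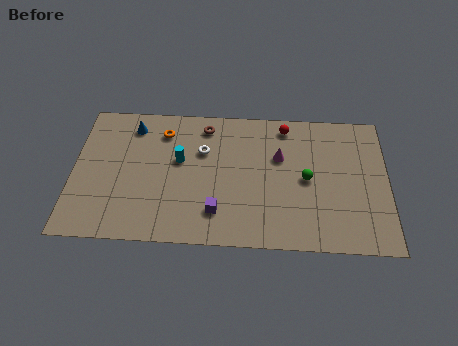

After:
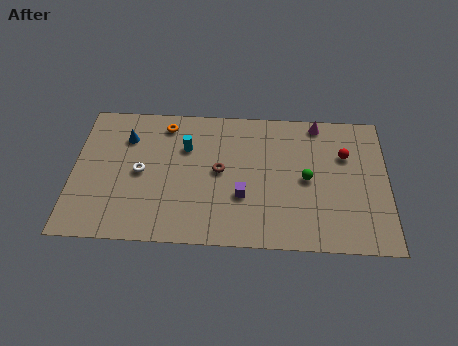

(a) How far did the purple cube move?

1.7

The purple cube moved from about (7.5, 2.1) to (8.8, 3.2), a distance of √(1.3² + 1.1²) ≈ 1.7.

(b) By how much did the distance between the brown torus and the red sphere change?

+2.4

They were about 4.2 units apart before and 6.6 after — 2.4 units further apart.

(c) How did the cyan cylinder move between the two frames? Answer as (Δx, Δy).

(0.3, 0.9)

The cyan cylinder started near (5.5, 5.4) and ended near (5.8, 6.3).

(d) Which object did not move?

the green sphere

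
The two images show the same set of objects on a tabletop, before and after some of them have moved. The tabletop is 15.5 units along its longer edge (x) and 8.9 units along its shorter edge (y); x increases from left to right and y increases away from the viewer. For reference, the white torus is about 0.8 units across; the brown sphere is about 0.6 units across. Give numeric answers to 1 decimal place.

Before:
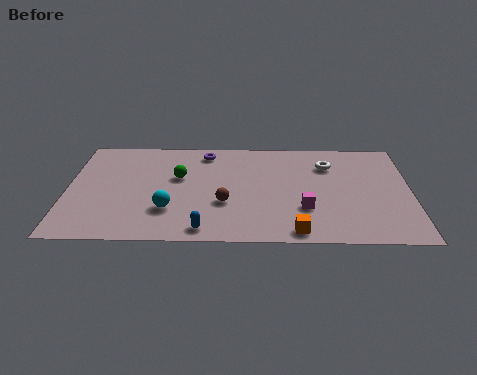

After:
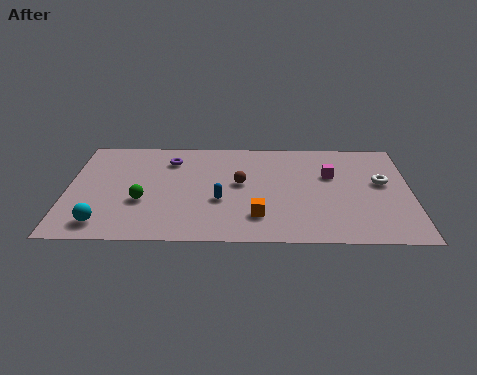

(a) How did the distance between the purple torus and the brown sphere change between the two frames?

-0.7

Before: roughly 4.5 units apart; after: 3.8. That's 0.7 units closer together.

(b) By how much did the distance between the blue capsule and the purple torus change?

-2.4

They were about 6.6 units apart before and 4.2 after — 2.4 units closer together.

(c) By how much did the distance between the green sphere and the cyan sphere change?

-0.3

Before: roughly 2.8 units apart; after: 2.5. That's 0.3 units closer together.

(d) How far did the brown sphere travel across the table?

1.8

From (7.1, 3.2) to (7.8, 4.9), the brown sphere covered √(0.7² + 1.7²) ≈ 1.8 units.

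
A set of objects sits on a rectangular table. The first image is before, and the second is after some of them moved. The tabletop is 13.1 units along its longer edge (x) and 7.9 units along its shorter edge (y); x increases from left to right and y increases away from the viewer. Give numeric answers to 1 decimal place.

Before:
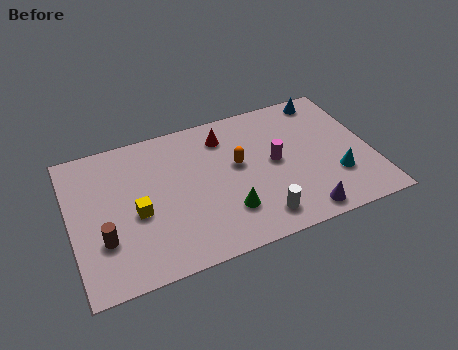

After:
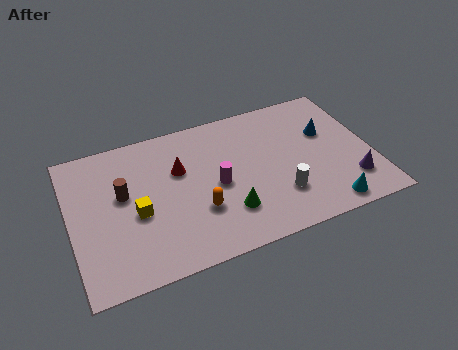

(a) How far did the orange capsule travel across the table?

2.7

From (7.3, 4.5) to (5.4, 2.6), the orange capsule covered √(1.9² + 1.9²) ≈ 2.7 units.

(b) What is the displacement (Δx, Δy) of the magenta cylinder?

(-2.6, -0.4)

From the two frames, the magenta cylinder sits at roughly (8.9, 4.1) before and (6.3, 3.7) after.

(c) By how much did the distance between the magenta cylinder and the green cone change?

-1.4

The distance was about 3.0 in the first image and 1.6 in the second, so they moved 1.4 units closer together.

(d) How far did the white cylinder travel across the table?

1.3

The white cylinder was near (7.9, 1.3) before and (8.9, 2.2) after, so it travelled √(1.0² + 0.9²) ≈ 1.3 units.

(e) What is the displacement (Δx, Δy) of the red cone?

(-2.1, -1.2)

The red cone was at about (6.9, 6.3) and moved to about (4.8, 5.1).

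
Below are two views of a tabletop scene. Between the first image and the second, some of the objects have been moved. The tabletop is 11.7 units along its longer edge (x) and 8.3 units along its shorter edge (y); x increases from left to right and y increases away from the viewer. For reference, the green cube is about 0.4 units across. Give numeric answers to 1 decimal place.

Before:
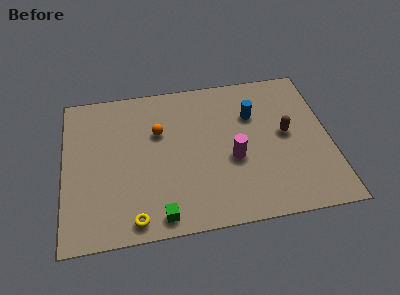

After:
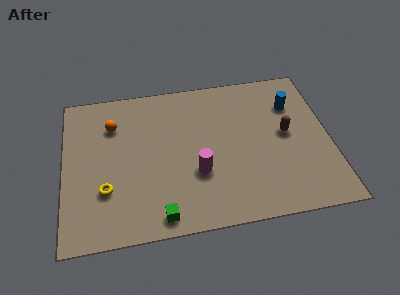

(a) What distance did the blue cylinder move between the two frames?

1.8

The blue cylinder was near (8.4, 5.7) before and (10.2, 6.0) after, so it travelled √(1.8² + 0.3²) ≈ 1.8 units.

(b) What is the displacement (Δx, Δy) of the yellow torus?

(-1.2, 1.7)

From the two frames, the yellow torus sits at roughly (3.0, 0.9) before and (1.8, 2.6) after.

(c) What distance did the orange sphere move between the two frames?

2.1

From (4.2, 5.4) to (2.2, 6.1), the orange sphere covered √(2.0² + 0.7²) ≈ 2.1 units.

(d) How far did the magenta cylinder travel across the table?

1.7

The magenta cylinder moved from about (7.4, 3.4) to (5.8, 2.9), a distance of √(1.6² + 0.5²) ≈ 1.7.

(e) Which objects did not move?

the brown capsule and the green cube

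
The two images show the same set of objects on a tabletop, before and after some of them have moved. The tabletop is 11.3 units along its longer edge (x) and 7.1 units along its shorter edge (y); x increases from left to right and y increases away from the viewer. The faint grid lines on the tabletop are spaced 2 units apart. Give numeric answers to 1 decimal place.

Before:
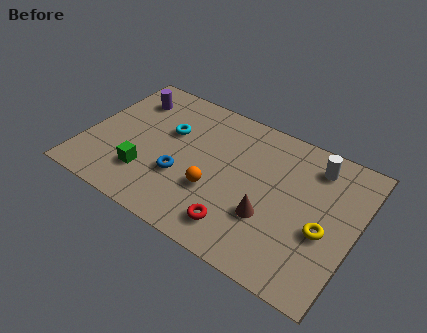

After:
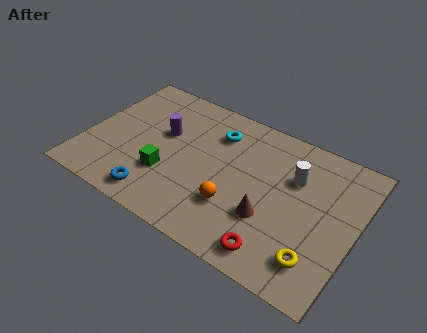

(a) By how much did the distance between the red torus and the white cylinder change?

-1.3

Before: roughly 5.1 units apart; after: 3.8. That's 1.3 units closer together.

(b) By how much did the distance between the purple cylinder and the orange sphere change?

-1.2

The distance was about 5.2 in the first image and 4.0 in the second, so they moved 1.2 units closer together.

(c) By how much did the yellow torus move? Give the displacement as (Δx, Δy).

(-0.1, -1.4)

The yellow torus started near (10.1, 2.9) and ended near (10.0, 1.5).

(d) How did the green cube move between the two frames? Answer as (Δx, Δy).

(0.8, 0.4)

The green cube was at about (2.8, 1.9) and moved to about (3.6, 2.3).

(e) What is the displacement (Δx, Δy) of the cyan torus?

(1.9, 0.9)

From the two frames, the cyan torus sits at roughly (3.3, 4.5) before and (5.2, 5.4) after.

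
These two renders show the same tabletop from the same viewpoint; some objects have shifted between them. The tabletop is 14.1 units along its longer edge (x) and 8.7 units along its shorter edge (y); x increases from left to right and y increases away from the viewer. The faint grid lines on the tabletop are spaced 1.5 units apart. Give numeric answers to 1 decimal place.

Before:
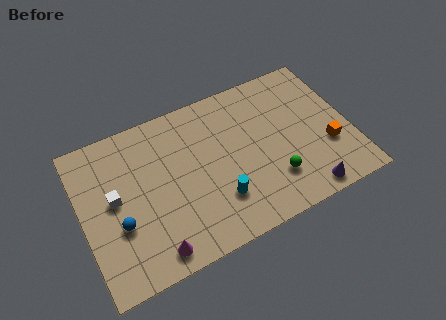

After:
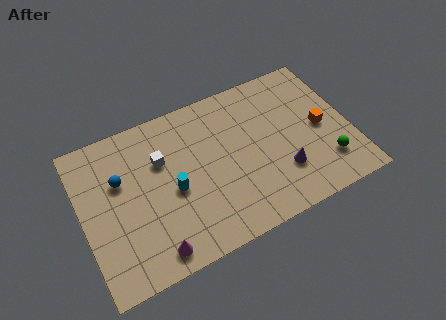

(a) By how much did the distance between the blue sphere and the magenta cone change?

+2.1

Before: roughly 2.6 units apart; after: 4.7. That's 2.1 units further apart.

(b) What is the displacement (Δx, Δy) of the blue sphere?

(0.3, 2.4)

The blue sphere started near (1.8, 3.2) and ended near (2.1, 5.6).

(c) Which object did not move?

the magenta cone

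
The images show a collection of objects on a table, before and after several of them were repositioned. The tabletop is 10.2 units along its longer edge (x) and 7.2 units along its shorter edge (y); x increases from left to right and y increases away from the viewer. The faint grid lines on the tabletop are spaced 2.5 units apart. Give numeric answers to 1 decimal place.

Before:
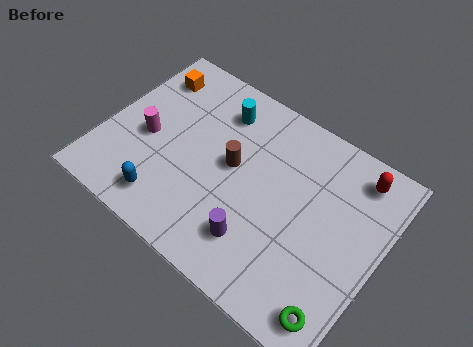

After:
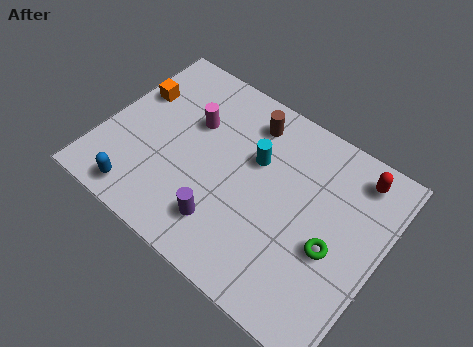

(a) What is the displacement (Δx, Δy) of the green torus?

(-0.7, 2.0)

The green torus started near (9.3, 1.0) and ended near (8.6, 3.0).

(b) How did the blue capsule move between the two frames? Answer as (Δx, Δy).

(-0.9, -0.3)

The blue capsule was at about (2.8, 1.2) and moved to about (1.9, 0.9).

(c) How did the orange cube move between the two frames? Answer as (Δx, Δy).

(-0.3, -1.0)

From the two frames, the orange cube sits at roughly (1.1, 5.7) before and (0.8, 4.7) after.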